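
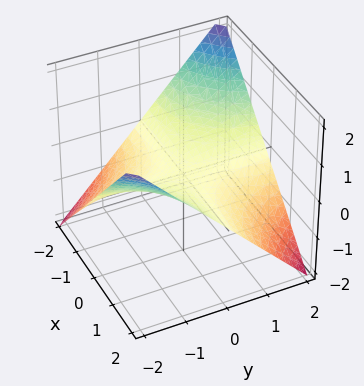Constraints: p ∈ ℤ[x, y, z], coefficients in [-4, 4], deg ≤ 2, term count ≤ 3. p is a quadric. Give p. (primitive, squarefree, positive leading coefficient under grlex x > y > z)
x*y + 2*z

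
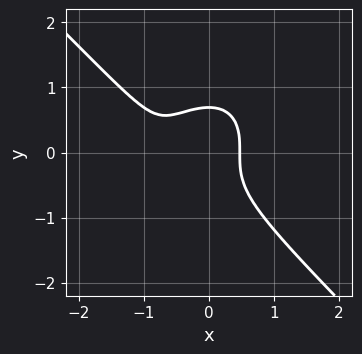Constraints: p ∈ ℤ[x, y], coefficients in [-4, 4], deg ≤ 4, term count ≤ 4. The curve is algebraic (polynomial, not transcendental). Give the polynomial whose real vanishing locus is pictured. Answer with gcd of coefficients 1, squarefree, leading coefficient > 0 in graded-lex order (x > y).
First, deg p = 3.
Finally, solving for integer coefficients yields p as stated.

3*x^3 + 3*y^3 + 3*x^2 - 1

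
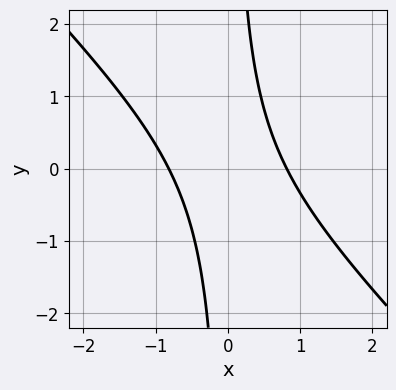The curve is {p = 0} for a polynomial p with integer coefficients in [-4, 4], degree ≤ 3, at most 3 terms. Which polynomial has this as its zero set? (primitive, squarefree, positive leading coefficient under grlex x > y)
3*x^2 + 3*x*y - 2

(a) deg p = 2. The shape is more complex than any degree-1 curve.
(b) From the visible intercepts: no y-intercept at any integer in the box.
(c) The integer polynomial consistent with all of this is the stated p.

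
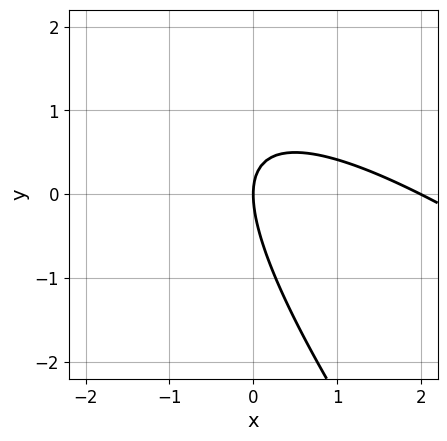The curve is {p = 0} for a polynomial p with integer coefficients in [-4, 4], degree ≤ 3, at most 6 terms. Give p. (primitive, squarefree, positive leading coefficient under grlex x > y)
x^2 + 2*x*y + y^2 - 2*x

First, the degree is 2 — a generic line meets the curve in up to 2 points.
Next, observable constraints: it meets the y-axis at y = 0 (among the integer gridlines); among the integer gridlines, it crosses the x-axis at x ∈ {0, 2}.
Finally, the integer polynomial consistent with all of this is the stated p.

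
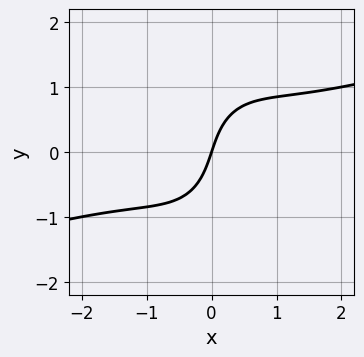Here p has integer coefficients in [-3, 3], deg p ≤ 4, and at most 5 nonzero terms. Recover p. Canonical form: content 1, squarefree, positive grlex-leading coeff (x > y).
x^3 - 3*x^2*y - y^3 + 3*x - y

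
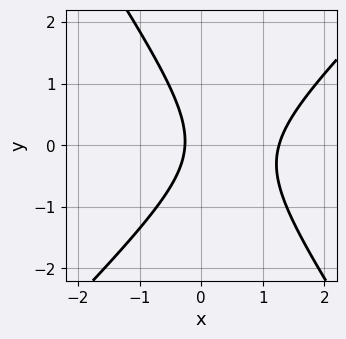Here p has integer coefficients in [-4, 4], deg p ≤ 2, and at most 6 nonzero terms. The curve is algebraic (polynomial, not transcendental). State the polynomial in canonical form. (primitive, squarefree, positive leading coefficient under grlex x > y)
3*x^2 - x*y - 2*y^2 - 3*x - 1

1. Degree: no degree-1 curve has this shape, so deg p = 2.
2. Observable constraints: no y-intercept at any integer in the box.
3. Assembling these constraints gives the stated polynomial.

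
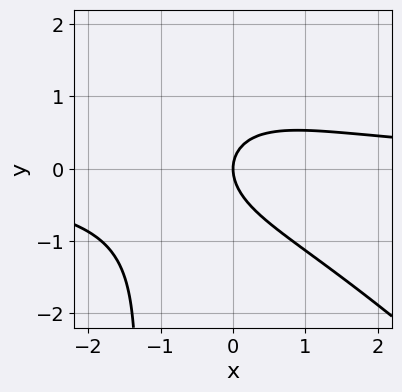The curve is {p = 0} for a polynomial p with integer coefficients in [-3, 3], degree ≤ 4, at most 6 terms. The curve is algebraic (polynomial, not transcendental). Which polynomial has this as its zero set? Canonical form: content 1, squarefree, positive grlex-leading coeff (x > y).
2*x^2*y + 2*x*y^2 + x*y + 3*y^2 - 3*x

(a) Degree: no degree-2 curve has this shape, so deg p = 3.
(b) Observable constraints: one x-axis crossing is at x = 0; one y-axis crossing is at y = 0.
(c) Together with the visible shape, these determine p as stated.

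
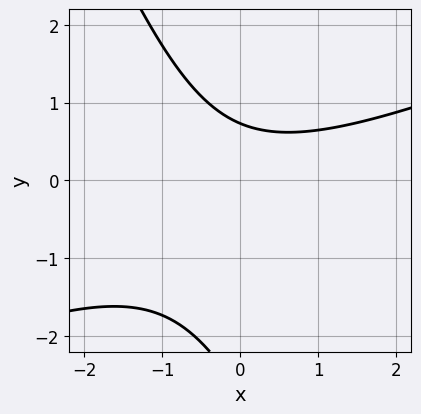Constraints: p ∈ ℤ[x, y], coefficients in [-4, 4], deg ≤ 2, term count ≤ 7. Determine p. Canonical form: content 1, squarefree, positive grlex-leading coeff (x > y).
x^2 - 2*x*y - y^2 - 2*y + 2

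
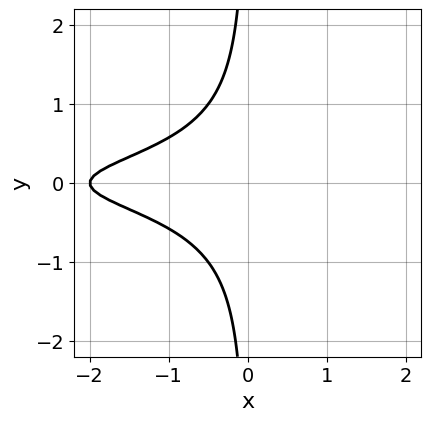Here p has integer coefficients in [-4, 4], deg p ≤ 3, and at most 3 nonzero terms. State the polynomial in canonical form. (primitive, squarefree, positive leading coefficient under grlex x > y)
First, deg p = 3.
Next, symmetries: it's symmetric under y → −y, forcing even powers of y.
Next, observable constraints: it meets the x-axis at x = -2 (among the integer gridlines); the curve avoids every integer y-axis point in the box.
Finally, together with the visible shape, these determine p as stated.

3*x*y^2 + x + 2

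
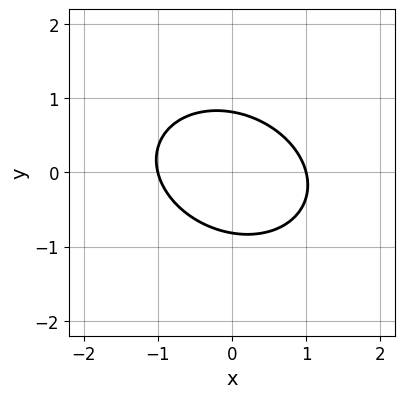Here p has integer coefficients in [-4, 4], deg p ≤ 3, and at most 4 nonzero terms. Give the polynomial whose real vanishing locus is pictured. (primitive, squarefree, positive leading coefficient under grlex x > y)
The degree is 2 — no degree-1 curve has this shape.
Checking where it meets the axes: among the integer gridlines, it crosses the x-axis at x ∈ {-1, 1}.
Fitting integer coefficients to these (and the overall shape) gives p.

2*x^2 + x*y + 3*y^2 - 2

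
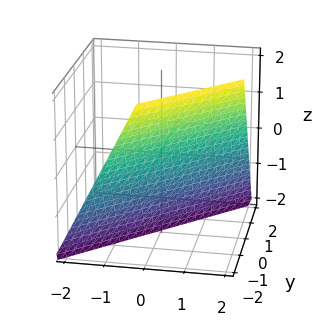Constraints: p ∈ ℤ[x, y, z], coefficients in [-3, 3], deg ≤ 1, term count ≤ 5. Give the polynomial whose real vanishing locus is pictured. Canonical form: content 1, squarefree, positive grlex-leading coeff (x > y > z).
2*x - 2*y - z - 2

1. deg p = 1. Every cross-section is a straight line — this is a plane.
2. Observable constraints: it meets the x-axis at x = 1 (among the integer gridlines); it meets the y-axis at y = -1 (among the integer gridlines); one z-axis crossing is at z = -2.
3. Solving for integer coefficients yields p as stated.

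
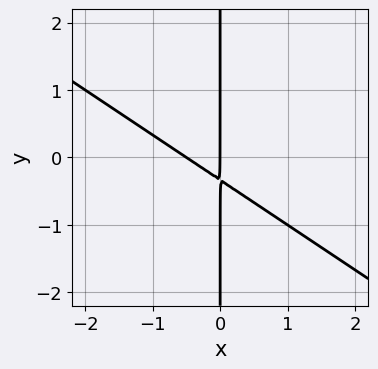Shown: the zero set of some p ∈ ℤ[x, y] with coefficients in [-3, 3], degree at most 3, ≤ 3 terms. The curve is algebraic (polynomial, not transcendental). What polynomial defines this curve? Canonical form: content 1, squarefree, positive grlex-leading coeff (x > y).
1. deg p = 2. No degree-1 curve has this shape.
2. From the axis intercepts and sections: the visible y-axis segment lies entirely on the curve; it crosses the x-axis at the gridline x = 0.
3. These observations pin down the coefficients.

2*x^2 + 3*x*y + x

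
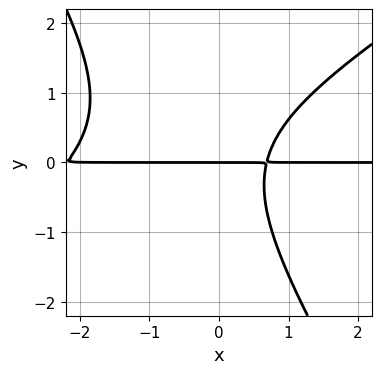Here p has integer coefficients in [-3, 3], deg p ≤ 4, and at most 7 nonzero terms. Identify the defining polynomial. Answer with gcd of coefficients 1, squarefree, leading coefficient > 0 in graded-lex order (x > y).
2*x^2*y - 2*x*y^2 - 2*y^3 + 3*x*y - 3*y

First, degree: a generic line meets the curve in up to 3 points, so deg p = 3.
Next, reading off the gridlines: one y-axis crossing is at y = 0; every point of the x-axis in the box is on the curve.
Finally, solving for integer coefficients yields p as stated.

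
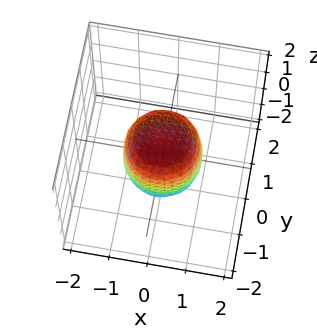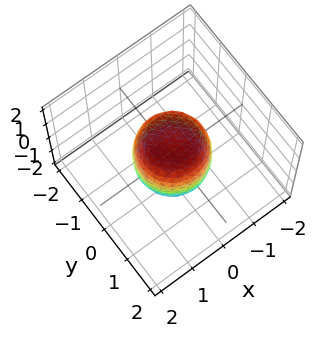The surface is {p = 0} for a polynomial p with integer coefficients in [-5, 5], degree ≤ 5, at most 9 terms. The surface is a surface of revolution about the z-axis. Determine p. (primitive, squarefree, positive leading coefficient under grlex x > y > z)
1. The degree is 4 — the shape is more complex than any degree-3 surface.
2. Symmetries: rotational symmetry about the z-axis ⇒ p depends on x, y only through x² + y².
3. Checking where it meets the axes: the x-axis gridline crossings are at x ∈ {-1, 1}; a circular section at z = -1 has radius between 0 and 1; among the integer gridlines, it crosses the z-axis at z ∈ {-1, 1}.
4. Matching integer coefficients to the picture gives p.

2*x^4 + 4*x^2*y^2 + 2*y^4 - x^2 - y^2 + z^2 - 1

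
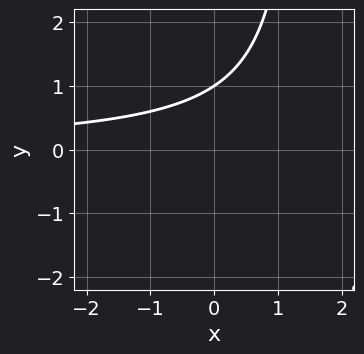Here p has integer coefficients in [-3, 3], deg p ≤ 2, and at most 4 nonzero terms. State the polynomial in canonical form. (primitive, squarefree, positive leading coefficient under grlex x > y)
2*x*y - 3*y + 3

(a) The degree is 2 — no degree-1 curve has this shape.
(b) Against the integer gridlines: one y-axis crossing is at y = 1; the curve avoids every integer x-axis point in the box.
(c) Putting this together gives p.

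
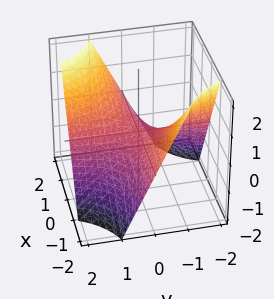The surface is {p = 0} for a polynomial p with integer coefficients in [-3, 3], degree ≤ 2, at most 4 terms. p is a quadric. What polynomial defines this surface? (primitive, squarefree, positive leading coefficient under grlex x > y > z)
x*y - z

(a) Degree: a hyperbolic paraboloid; a quadric, so deg p = 2.
(b) Checking where it meets the axes: every point of the y-axis in the box is on the surface; the visible x-axis segment lies entirely on the surface; it meets the z-axis at z = 0 (among the integer gridlines).
(c) Together with the visible shape, these determine p as stated.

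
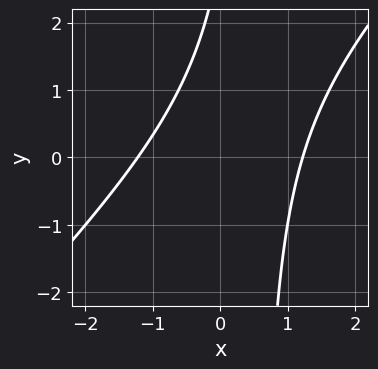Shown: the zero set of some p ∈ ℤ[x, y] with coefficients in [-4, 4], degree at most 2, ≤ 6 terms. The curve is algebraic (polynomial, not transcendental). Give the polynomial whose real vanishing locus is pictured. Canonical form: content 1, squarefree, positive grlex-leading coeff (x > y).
First, the degree is 2 — no degree-1 curve has this shape.
Next, from the visible intercepts: the curve avoids every integer y-axis point in the box.
Finally, these observations pin down the coefficients.

2*x^2 - 2*x*y + y - 3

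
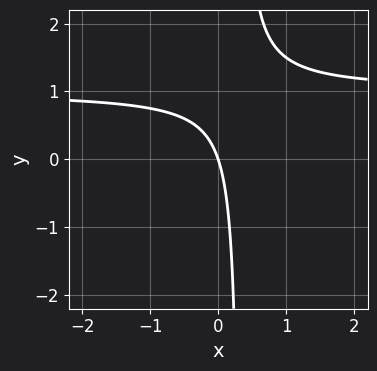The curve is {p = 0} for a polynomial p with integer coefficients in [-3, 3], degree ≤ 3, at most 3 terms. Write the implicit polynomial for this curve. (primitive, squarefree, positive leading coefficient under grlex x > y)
3*x*y - 3*x - y

Degree: a generic line meets the curve in up to 2 points, so deg p = 2.
Against the integer gridlines: it meets the x-axis at x = 0 (among the integer gridlines); it crosses the y-axis at the gridline y = 0.
Together with the visible shape, these determine p as stated.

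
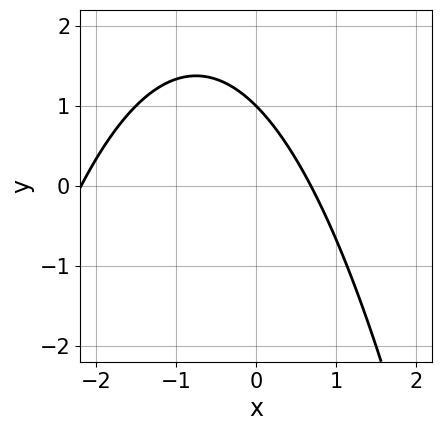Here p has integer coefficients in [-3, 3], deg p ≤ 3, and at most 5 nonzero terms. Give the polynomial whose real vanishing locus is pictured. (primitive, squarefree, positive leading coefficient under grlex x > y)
2*x^2 + 3*x + 3*y - 3

First, degree: no degree-1 curve has this shape, so deg p = 2.
Next, from the axis intercepts and sections: it meets the y-axis at y = 1 (among the integer gridlines).
Finally, these observations pin down the coefficients.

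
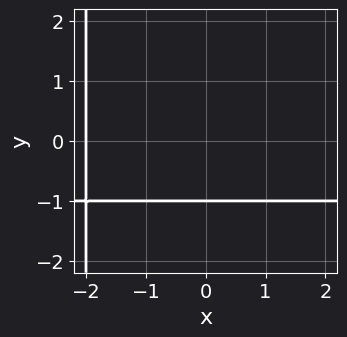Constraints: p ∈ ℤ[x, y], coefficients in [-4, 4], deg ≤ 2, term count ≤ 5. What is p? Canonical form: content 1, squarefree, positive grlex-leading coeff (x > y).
First, the degree is 2 — no degree-1 curve has this shape.
Next, from the visible intercepts: it crosses the y-axis at the gridline y = -1; one x-axis crossing is at x = -2.
Finally, fitting integer coefficients to these (and the overall shape) gives p.

x*y + x + 2*y + 2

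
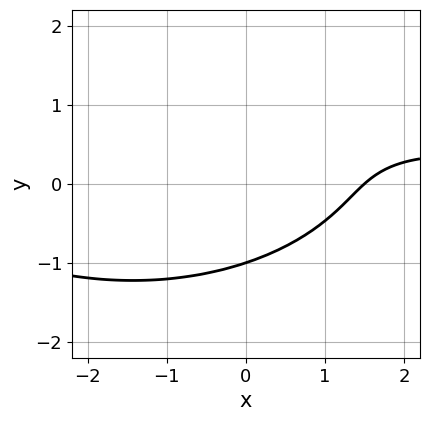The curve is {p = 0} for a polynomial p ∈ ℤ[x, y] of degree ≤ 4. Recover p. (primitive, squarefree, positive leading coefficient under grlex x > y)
x^2*y - x*y^2 + 3*y^3 - 2*x + 3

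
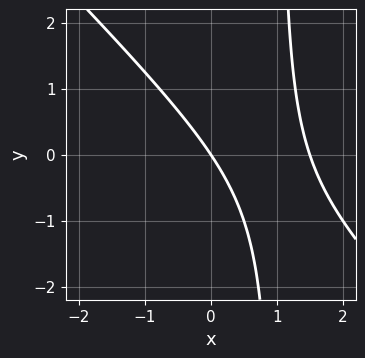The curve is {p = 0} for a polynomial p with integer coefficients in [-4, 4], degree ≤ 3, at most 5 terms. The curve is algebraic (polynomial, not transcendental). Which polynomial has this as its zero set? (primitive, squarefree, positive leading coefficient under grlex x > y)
1. The degree is 2 — a generic line meets the curve in up to 2 points.
2. Reading off the gridlines: one x-axis crossing is at x = 0; one y-axis crossing is at y = 0.
3. Matching integer coefficients to the picture gives p.

2*x^2 + 2*x*y - 3*x - 2*y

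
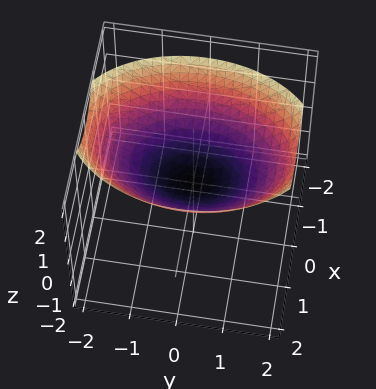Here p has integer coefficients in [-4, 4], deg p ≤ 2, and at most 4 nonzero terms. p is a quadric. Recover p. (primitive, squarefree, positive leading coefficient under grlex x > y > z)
(a) deg p = 2. A single bowl opening along one axis; a quadric.
(b) Symmetries: the y ↦ −y reflection is a symmetry, so y appears only in even powers; it's symmetric under x → −x, forcing even powers of x.
(c) From the visible intercepts: it meets the z-axis at z = 0 (among the integer gridlines); it crosses the y-axis at the gridline y = 0; it meets the x-axis at x = 0 (among the integer gridlines).
(d) Matching integer coefficients to the picture gives p.

2*x^2 + y^2 - 3*z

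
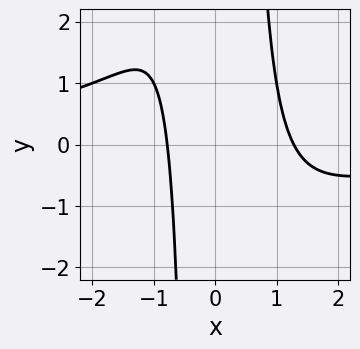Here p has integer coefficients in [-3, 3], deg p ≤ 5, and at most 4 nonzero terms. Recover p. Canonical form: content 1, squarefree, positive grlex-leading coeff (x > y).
x^3*y + 2*x^2 - x - 2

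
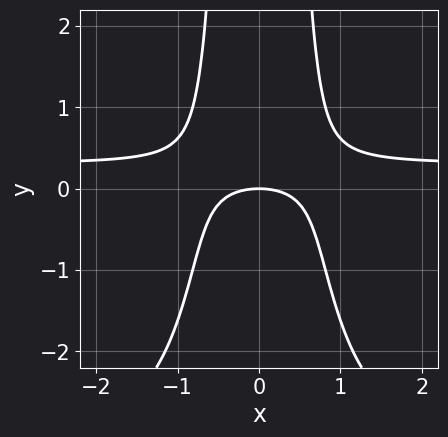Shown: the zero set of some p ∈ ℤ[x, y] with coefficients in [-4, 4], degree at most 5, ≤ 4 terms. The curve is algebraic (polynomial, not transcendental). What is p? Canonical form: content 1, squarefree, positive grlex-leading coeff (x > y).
x^2*y^2 + 3*x^2*y - x^2 - 2*y

1. Degree: no degree-3 curve has this shape, so deg p = 4.
2. Symmetries: it's symmetric under x → −x, forcing even powers of x.
3. From the axis intercepts and sections: it meets the x-axis at x = 0 (among the integer gridlines); one y-axis crossing is at y = 0.
4. Together with the visible shape, these determine p as stated.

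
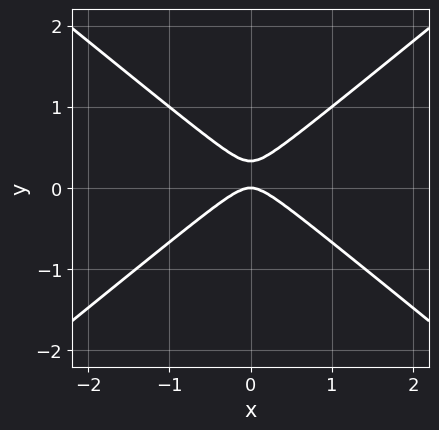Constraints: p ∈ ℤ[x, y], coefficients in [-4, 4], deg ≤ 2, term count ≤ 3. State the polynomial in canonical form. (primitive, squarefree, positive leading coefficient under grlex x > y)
(a) deg p = 2.
(b) Symmetries: the x ↦ −x reflection is a symmetry, so x appears only in even powers.
(c) Observable constraints: it meets the y-axis at y = 0 (among the integer gridlines); one x-axis crossing is at x = 0.
(d) Matching integer coefficients to the picture gives p.

2*x^2 - 3*y^2 + y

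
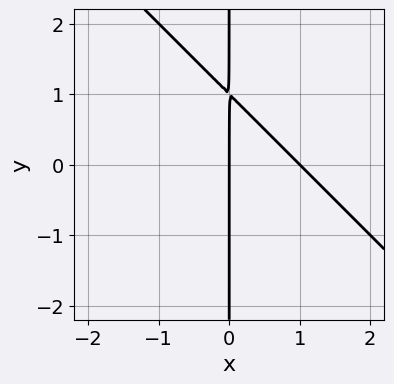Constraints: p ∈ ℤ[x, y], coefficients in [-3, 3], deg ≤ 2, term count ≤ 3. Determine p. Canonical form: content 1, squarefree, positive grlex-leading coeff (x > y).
x^2 + x*y - x

First, deg p = 2.
Next, from the axis intercepts and sections: the visible y-axis segment lies entirely on the curve; the x-axis gridline crossings are at x ∈ {0, 1}.
Finally, these observations pin down the coefficients.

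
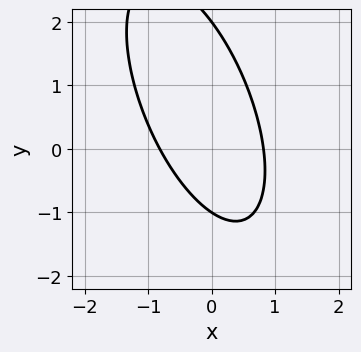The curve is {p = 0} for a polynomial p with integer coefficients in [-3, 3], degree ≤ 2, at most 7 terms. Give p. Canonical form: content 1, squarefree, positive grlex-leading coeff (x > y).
(a) The degree is 2 — no degree-1 curve has this shape.
(b) From the axis intercepts and sections: among the integer gridlines, it crosses the y-axis at y ∈ {-1, 2}.
(c) Together with the visible shape, these determine p as stated.

3*x^2 + 2*x*y + y^2 - y - 2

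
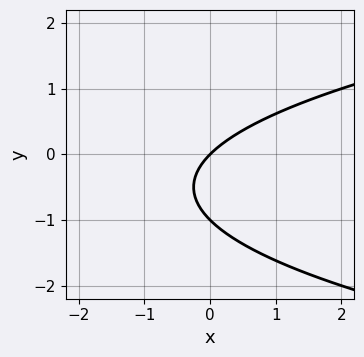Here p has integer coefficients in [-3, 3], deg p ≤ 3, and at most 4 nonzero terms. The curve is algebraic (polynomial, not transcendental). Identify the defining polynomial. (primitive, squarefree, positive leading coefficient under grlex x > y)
y^2 - x + y

1. Degree: no degree-1 curve has this shape, so deg p = 2.
2. Checking where it meets the axes: the y-axis gridline crossings are at y ∈ {-1, 0}; it meets the x-axis at x = 0 (among the integer gridlines).
3. Fitting integer coefficients to these (and the overall shape) gives p.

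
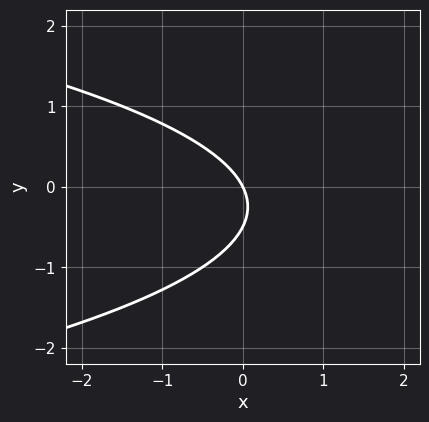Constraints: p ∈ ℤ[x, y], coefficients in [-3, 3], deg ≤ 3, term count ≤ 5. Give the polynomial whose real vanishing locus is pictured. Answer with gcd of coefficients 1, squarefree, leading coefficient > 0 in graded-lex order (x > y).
2*y^2 + 2*x + y

1. The degree is 2 — no degree-1 curve has this shape.
2. Reading off the gridlines: it crosses the y-axis at the gridline y = 0; it crosses the x-axis at the gridline x = 0.
3. The integer polynomial consistent with all of this is the stated p.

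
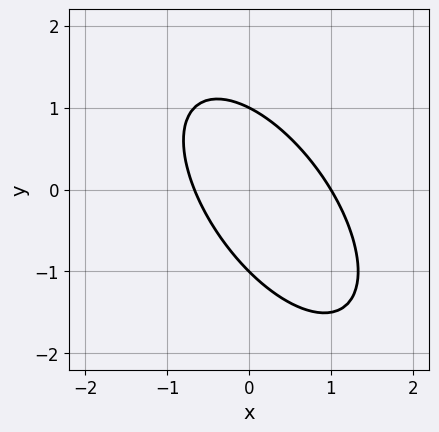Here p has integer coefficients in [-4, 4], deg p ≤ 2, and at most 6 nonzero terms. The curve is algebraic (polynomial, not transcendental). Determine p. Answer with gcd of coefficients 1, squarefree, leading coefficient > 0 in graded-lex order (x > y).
(a) The degree is 2 — no degree-1 curve has this shape.
(b) Observable constraints: one x-axis crossing is at x = 1; the y-axis gridline crossings are at y ∈ {-1, 1}.
(c) Assembling these constraints gives the stated polynomial.

3*x^2 + 3*x*y + 2*y^2 - x - 2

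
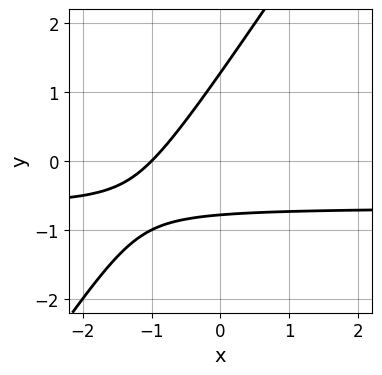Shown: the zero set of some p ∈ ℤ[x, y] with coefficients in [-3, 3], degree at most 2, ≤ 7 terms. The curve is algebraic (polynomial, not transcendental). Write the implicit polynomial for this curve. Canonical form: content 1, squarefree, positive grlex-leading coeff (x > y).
deg p = 2. A generic line meets the curve in up to 2 points.
Against the integer gridlines: it meets the x-axis at x = -1 (among the integer gridlines).
These observations pin down the coefficients.

3*x*y - 2*y^2 + 2*x + y + 2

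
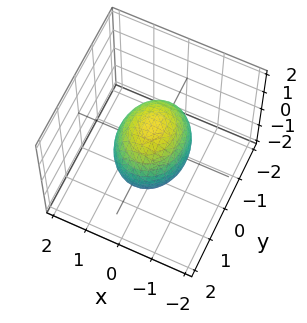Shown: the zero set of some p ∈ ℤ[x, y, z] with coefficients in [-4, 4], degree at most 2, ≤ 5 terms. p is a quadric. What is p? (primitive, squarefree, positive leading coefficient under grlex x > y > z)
First, degree: a closed, bounded, convex surface; a quadric, so deg p = 2.
Next, symmetries: the x ↦ −x reflection is a symmetry, so x appears only in even powers; mirror symmetry y ↦ −y ⇒ only even powers of y; the z ↦ −z reflection is a symmetry, so z appears only in even powers.
Next, observable constraints: the x-axis gridline crossings are at x ∈ {-1, 1}.
Finally, solving for integer coefficients yields p as stated.

3*x^2 + 2*y^2 + 2*z^2 - 3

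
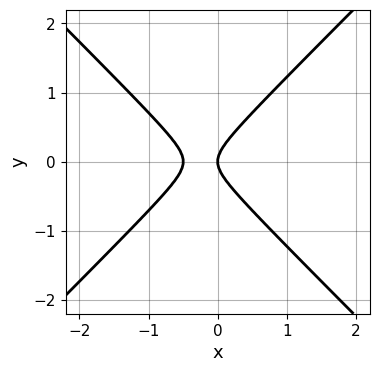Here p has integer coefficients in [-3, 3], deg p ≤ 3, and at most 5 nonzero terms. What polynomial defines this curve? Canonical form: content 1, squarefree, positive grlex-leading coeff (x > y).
(a) deg p = 2. No degree-1 curve has this shape.
(b) Symmetries: mirror symmetry y ↦ −y ⇒ only even powers of y.
(c) From the axis intercepts and sections: one x-axis crossing is at x = 0; it crosses the y-axis at the gridline y = 0.
(d) Solving for integer coefficients yields p as stated.

2*x^2 - 2*y^2 + x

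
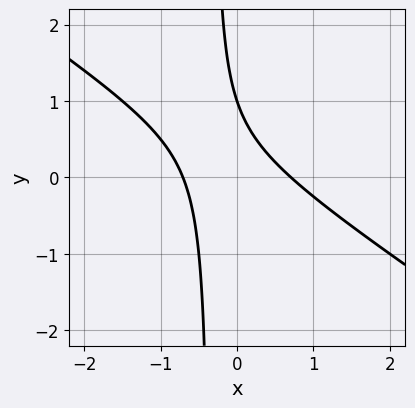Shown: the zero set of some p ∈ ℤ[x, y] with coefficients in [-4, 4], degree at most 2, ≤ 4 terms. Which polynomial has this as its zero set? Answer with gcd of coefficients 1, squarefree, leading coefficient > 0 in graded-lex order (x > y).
1. Degree: no degree-1 curve has this shape, so deg p = 2.
2. Reading off the gridlines: one y-axis crossing is at y = 1.
3. Putting this together gives p.

2*x^2 + 3*x*y + y - 1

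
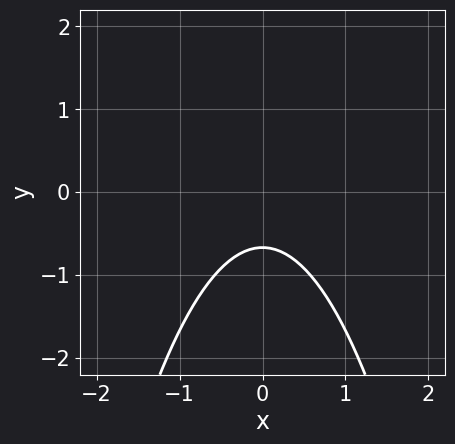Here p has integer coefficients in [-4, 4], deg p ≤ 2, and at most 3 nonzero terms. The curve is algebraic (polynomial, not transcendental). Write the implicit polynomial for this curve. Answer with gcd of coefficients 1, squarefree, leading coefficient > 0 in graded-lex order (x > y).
3*x^2 + 3*y + 2

First, degree: the shape is more complex than any degree-1 curve, so deg p = 2.
Then, symmetries: mirror symmetry x ↦ −x ⇒ only even powers of x.
Next, from the visible intercepts: the curve avoids every integer x-axis point in the box.
Finally, putting this together gives p.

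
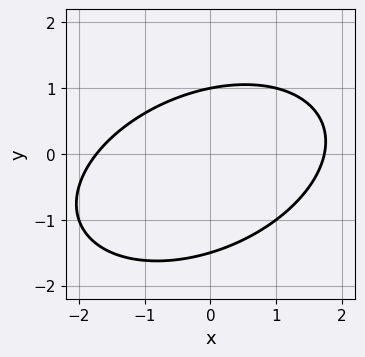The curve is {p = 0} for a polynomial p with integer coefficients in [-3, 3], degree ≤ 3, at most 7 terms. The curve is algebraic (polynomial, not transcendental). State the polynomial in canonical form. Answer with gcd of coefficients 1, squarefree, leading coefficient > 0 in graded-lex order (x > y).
x^2 - x*y + 2*y^2 + y - 3

(a) Degree: the shape is more complex than any degree-1 curve, so deg p = 2.
(b) Checking where it meets the axes: one y-axis crossing is at y = 1.
(c) Solving for integer coefficients yields p as stated.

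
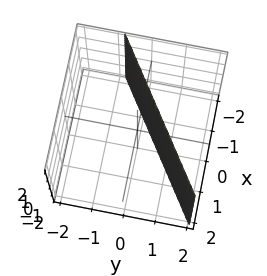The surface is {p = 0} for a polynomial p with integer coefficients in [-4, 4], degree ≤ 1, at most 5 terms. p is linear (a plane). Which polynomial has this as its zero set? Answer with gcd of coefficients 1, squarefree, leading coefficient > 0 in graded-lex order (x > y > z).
(a) deg p = 1. The surface is flat (a plane).
(b) Reading off the gridlines: the surface avoids every integer z-axis point in the box; it meets the x-axis at x = -1 (among the integer gridlines).
(c) Together with the visible shape, these determine p as stated.

2*x - 3*y + 2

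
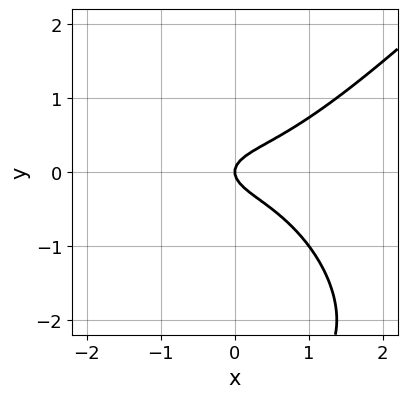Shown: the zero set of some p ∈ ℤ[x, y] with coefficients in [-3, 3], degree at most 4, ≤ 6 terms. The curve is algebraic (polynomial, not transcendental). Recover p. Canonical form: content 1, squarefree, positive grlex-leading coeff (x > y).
1. deg p = 3.
2. Checking where it meets the axes: one x-axis crossing is at x = 0; one y-axis crossing is at y = 0.
3. Together with the visible shape, these determine p as stated.

x^3 - y^3 - 3*y^2 + x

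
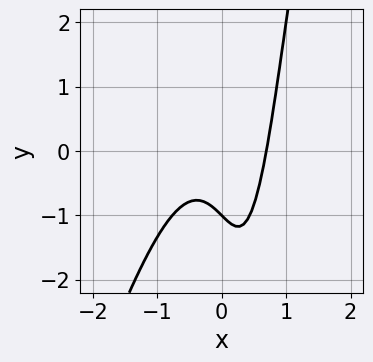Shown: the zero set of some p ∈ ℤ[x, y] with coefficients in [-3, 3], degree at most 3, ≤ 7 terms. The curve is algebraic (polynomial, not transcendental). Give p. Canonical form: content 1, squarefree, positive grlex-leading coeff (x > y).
First, deg p = 3.
Then, observable constraints: it crosses the y-axis at the gridline y = -1.
Finally, the integer polynomial consistent with all of this is the stated p.

3*x^3 - x^2*y + x*y - y - 1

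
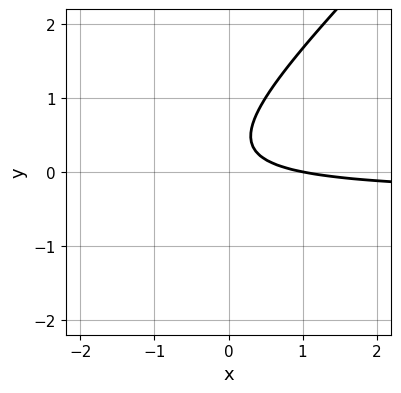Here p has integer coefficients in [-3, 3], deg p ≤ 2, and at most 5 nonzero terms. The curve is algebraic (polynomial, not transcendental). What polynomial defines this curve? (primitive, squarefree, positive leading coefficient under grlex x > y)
1. The degree is 2 — a generic line meets the curve in up to 2 points.
2. Checking where it meets the axes: one x-axis crossing is at x = 1; the curve avoids every integer y-axis point in the box.
3. These observations pin down the coefficients.

3*x*y - 3*y^2 + x + 2*y - 1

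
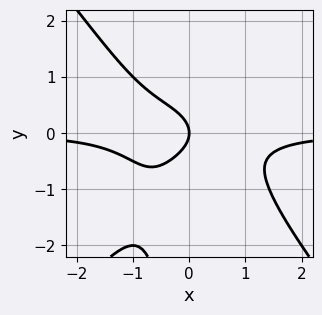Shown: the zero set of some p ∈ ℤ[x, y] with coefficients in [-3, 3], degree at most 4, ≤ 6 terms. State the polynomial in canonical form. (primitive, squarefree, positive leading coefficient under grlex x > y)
First, deg p = 4. The shape is more complex than any degree-3 curve.
Then, from the axis intercepts and sections: one y-axis crossing is at y = 0; one x-axis crossing is at x = 0.
Finally, putting this together gives p.

3*x^3*y - 2*x*y^3 + 3*y^2 + 2*x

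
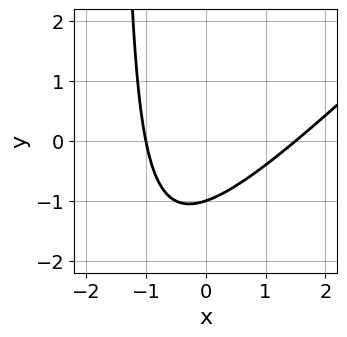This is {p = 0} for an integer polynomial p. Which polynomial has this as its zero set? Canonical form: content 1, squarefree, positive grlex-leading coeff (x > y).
(a) The degree is 2 — the shape is more complex than any degree-1 curve.
(b) Checking where it meets the axes: one x-axis crossing is at x = -1; it crosses the y-axis at the gridline y = -1.
(c) Together with the visible shape, these determine p as stated.

2*x^2 - 2*x*y - x - 3*y - 3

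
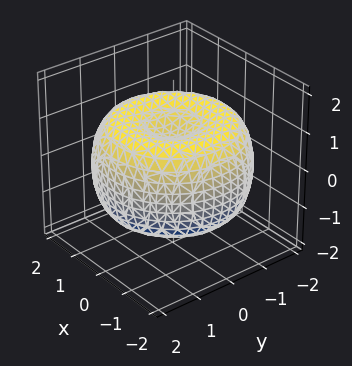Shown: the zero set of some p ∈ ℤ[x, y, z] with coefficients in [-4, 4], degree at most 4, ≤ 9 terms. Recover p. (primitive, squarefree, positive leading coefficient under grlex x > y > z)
x^4 + 2*x^2*y^2 + y^4 - 3*x^2 - 3*y^2 + 3*z^2 - 2

(a) deg p = 4. No degree-3 surface has this shape.
(b) Symmetry: every cross-section ⟂ z is a circle, so x, y appear only via x² + y².
(c) Reading off the gridlines: a circular section at z = -1 has radius between 0 and 1.
(d) Matching integer coefficients to the picture gives p.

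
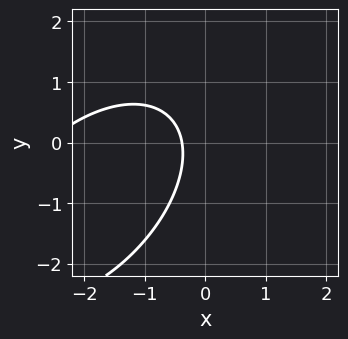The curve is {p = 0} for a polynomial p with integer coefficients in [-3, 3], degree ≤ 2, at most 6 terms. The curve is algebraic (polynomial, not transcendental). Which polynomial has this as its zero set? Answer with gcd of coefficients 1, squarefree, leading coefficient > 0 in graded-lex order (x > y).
x^2 - x*y + y^2 + 3*x + 1

First, deg p = 2. The shape is more complex than any degree-1 curve.
Then, from the visible intercepts: the curve avoids every integer y-axis point in the box.
Finally, the integer polynomial consistent with all of this is the stated p.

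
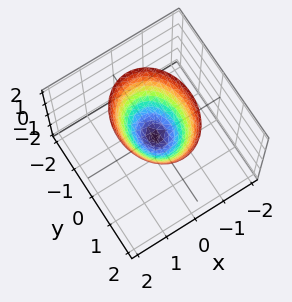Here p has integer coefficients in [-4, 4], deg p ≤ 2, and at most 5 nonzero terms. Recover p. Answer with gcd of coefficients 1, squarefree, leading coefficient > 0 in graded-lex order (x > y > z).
3*x^2 + 2*y^2 - 2*z

(a) The degree is 2 — a paraboloid; a quadric.
(b) Symmetries: the x ↦ −x reflection is a symmetry, so x appears only in even powers; it's symmetric under y → −y, forcing even powers of y.
(c) Observable constraints: one y-axis crossing is at y = 0; one x-axis crossing is at x = 0; it meets the z-axis at z = 0 (among the integer gridlines).
(d) The integer polynomial consistent with all of this is the stated p.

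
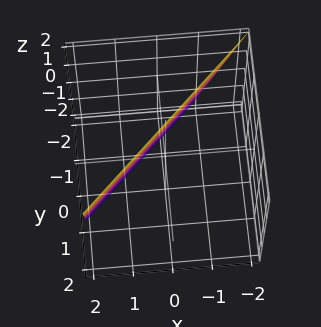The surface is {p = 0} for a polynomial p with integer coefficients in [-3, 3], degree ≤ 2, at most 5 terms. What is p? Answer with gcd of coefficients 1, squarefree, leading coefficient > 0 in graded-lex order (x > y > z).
3*x - 3*y + z - 2

Degree: the surface is flat (a plane), so deg p = 1.
From the visible intercepts: one z-axis crossing is at z = 2.
Putting this together gives p.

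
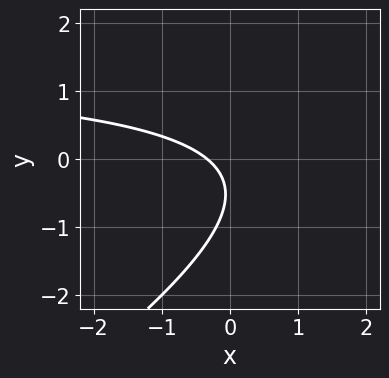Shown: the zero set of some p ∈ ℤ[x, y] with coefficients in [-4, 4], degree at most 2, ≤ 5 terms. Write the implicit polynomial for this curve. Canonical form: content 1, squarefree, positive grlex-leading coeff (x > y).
2*x*y - 3*y^2 - 3*x - 3*y - 1

(a) deg p = 2. No degree-1 curve has this shape.
(b) Reading off the gridlines: no y-intercept at any integer in the box.
(c) Fitting integer coefficients to these (and the overall shape) gives p.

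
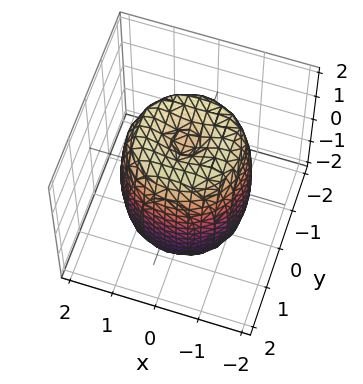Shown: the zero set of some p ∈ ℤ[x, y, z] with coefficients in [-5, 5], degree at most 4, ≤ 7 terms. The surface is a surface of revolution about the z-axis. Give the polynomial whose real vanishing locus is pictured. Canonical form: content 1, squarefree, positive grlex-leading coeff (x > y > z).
2*x^4 + 4*x^2*y^2 + 2*y^4 - 3*x^2 - 3*y^2 + z^2 - 2

First, degree: the shape is more complex than any degree-3 surface, so deg p = 4.
Next, symmetries: rotational symmetry about the z-axis ⇒ p depends on x, y only through x² + y².
Next, against the integer gridlines: a circular section at z = 0 has radius between 1 and 2.
Finally, matching integer coefficients to the picture gives p.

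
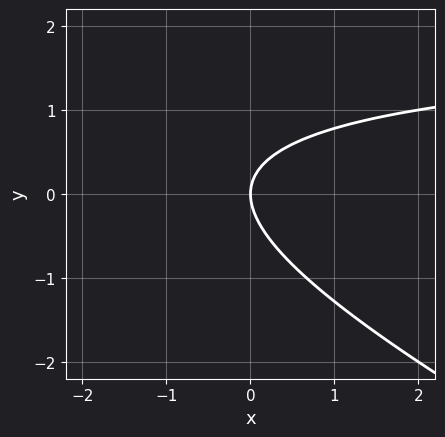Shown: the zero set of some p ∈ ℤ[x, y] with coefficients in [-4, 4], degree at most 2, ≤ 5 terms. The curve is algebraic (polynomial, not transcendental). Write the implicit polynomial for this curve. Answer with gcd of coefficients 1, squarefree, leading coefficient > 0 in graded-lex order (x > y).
x*y + 2*y^2 - 2*x

Degree: a generic line meets the curve in up to 2 points, so deg p = 2.
From the visible intercepts: it crosses the y-axis at the gridline y = 0; one x-axis crossing is at x = 0.
Together with the visible shape, these determine p as stated.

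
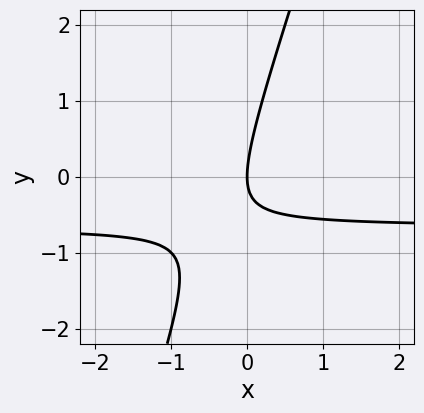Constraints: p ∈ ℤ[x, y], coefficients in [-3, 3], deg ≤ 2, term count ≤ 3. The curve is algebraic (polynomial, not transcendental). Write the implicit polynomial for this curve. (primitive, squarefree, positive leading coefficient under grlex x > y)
3*x*y - y^2 + 2*x

The degree is 2 — no degree-1 curve has this shape.
Reading off the gridlines: it meets the y-axis at y = 0 (among the integer gridlines); it crosses the x-axis at the gridline x = 0.
These observations pin down the coefficients.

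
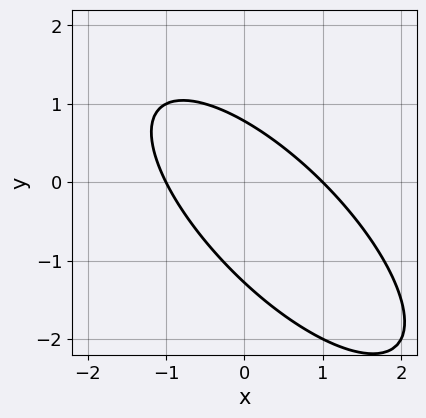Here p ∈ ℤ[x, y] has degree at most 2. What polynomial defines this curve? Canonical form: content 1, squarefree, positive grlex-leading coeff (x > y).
The degree is 2 — no degree-1 curve has this shape.
Reading off the gridlines: the x-axis gridline crossings are at x ∈ {-1, 1}.
Assembling these constraints gives the stated polynomial.

2*x^2 + 3*x*y + 2*y^2 + y - 2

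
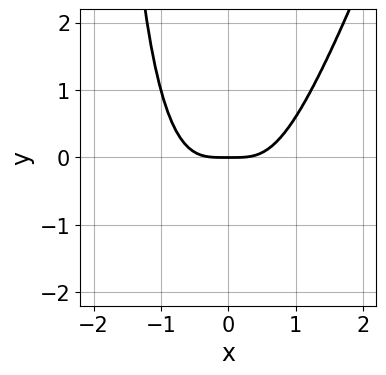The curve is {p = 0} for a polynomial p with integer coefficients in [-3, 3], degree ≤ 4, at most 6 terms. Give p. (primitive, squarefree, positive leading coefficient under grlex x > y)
First, the degree is 4 — no degree-3 curve has this shape.
Next, reading off the gridlines: it crosses the x-axis at the gridline x = 0; it crosses the y-axis at the gridline y = 0.
Finally, fitting integer coefficients to these (and the overall shape) gives p.

3*x^4 - x^3*y - 2*x^2*y - 2*y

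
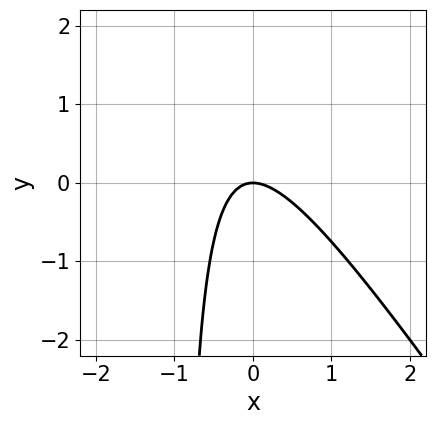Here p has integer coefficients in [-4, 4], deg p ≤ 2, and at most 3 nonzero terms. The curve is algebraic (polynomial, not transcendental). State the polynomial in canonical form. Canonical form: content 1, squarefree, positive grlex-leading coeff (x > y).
3*x^2 + 2*x*y + 2*y

(a) The degree is 2 — the shape is more complex than any degree-1 curve.
(b) Checking where it meets the axes: it crosses the y-axis at the gridline y = 0; it crosses the x-axis at the gridline x = 0.
(c) Putting this together gives p.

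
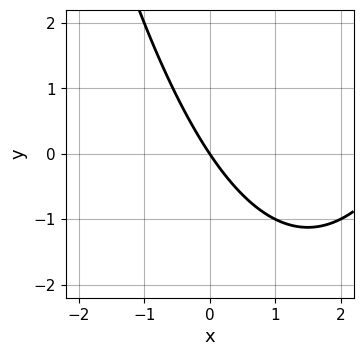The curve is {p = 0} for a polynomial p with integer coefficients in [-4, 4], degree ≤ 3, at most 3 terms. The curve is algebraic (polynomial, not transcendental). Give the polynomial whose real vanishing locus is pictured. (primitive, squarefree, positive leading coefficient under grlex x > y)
x^2 - 3*x - 2*y

1. Degree: a generic line meets the curve in up to 2 points, so deg p = 2.
2. Observable constraints: it meets the x-axis at x = 0 (among the integer gridlines); one y-axis crossing is at y = 0.
3. These observations pin down the coefficients.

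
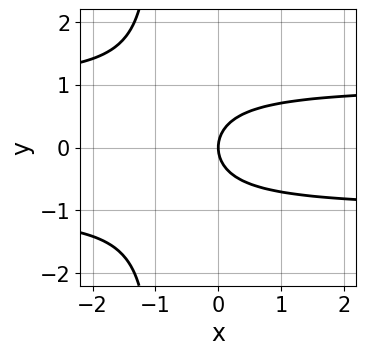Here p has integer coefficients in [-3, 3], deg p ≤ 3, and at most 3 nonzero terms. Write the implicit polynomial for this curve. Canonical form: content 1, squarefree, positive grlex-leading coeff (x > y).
x*y^2 + y^2 - x

First, degree: the shape is more complex than any degree-2 curve, so deg p = 3.
Next, symmetries: mirror symmetry y ↦ −y ⇒ only even powers of y.
Next, checking where it meets the axes: one y-axis crossing is at y = 0; one x-axis crossing is at x = 0.
Finally, together with the visible shape, these determine p as stated.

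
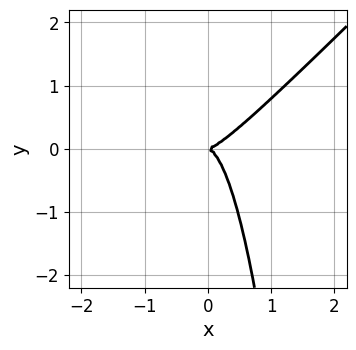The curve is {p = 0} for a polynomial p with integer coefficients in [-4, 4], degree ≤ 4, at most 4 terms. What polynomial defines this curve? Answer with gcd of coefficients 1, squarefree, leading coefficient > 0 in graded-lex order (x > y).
1. Degree: no degree-2 curve has this shape, so deg p = 3.
2. Checking where it meets the axes: it meets the x-axis at x = 0 (among the integer gridlines); it meets the y-axis at y = 0 (among the integer gridlines).
3. Putting this together gives p.

3*x^3 - 3*x^2*y - y^2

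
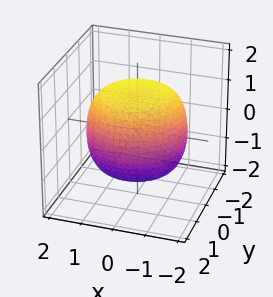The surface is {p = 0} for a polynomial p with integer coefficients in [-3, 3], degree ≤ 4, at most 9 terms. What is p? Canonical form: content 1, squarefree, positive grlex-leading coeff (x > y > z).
(a) deg p = 4.
(b) By symmetry, every cross-section ⟂ z is a circle, so x, y appear only via x² + y².
(c) Checking where it meets the axes: a circular section at z = 0 has radius between 1 and 2.
(d) Fitting integer coefficients to these (and the overall shape) gives p.

x^4 + 2*x^2*y^2 + y^4 - x^2 - y^2 + 2*z^2 - 3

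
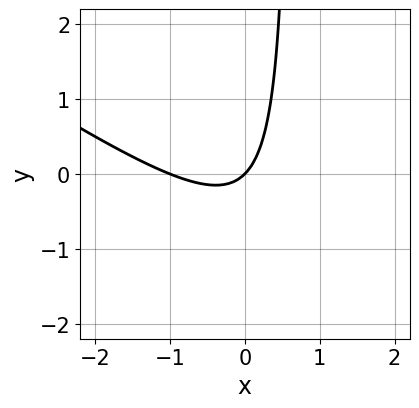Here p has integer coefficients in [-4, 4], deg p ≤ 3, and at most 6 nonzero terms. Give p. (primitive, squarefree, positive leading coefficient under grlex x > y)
2*x^2 + 3*x*y + 2*x - 2*y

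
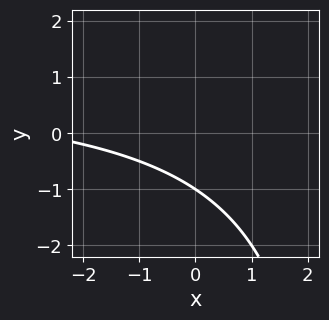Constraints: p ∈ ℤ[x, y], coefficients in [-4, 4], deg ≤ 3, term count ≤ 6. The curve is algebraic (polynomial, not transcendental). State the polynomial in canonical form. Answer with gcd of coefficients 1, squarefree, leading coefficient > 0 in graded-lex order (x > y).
x*y - x - 3*y - 3

deg p = 2.
From the visible intercepts: it meets the y-axis at y = -1 (among the integer gridlines); the curve avoids every integer x-axis point in the box.
Putting this together gives p.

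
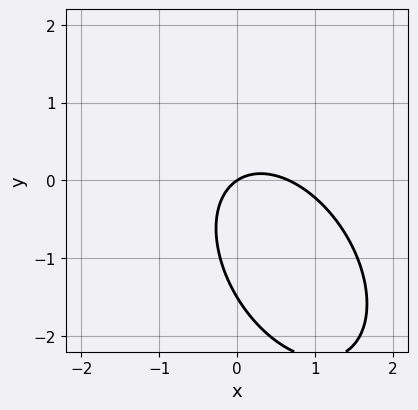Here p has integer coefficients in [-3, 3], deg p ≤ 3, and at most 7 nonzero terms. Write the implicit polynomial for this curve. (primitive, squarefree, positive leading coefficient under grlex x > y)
(a) deg p = 2.
(b) From the axis intercepts and sections: it meets the y-axis at y = 0 (among the integer gridlines); it crosses the x-axis at the gridline x = 0.
(c) Together with the visible shape, these determine p as stated.

3*x^2 + 2*x*y + 2*y^2 - 2*x + 3*y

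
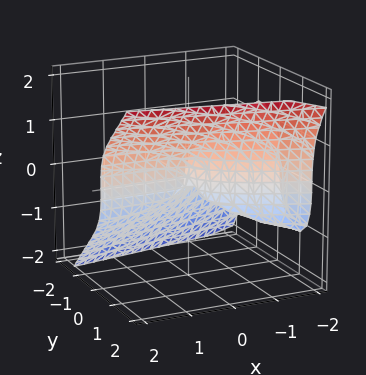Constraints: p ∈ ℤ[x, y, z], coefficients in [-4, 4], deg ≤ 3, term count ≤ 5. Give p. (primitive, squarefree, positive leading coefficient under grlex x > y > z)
1. The degree is 3 — a generic line meets the surface in up to 3 points.
2. From the visible intercepts: it crosses the z-axis at the gridline z = 0; it meets the y-axis at y = 0 (among the integer gridlines); the visible x-axis segment lies entirely on the surface.
3. Assembling these constraints gives the stated polynomial.

3*y^3 - 2*z^3 + 3*x*y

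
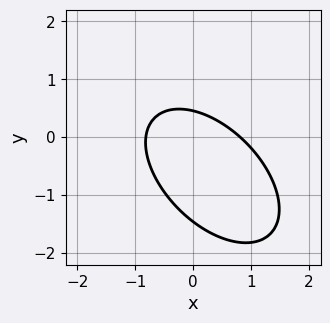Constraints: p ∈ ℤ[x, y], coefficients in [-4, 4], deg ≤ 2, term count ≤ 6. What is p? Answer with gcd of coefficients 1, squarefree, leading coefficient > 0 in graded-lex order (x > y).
1. The degree is 2 — no degree-1 curve has this shape.
2. Putting this together gives p.

3*x^2 + 3*x*y + 3*y^2 + 3*y - 2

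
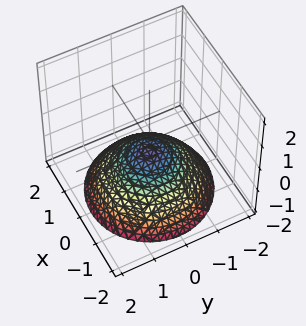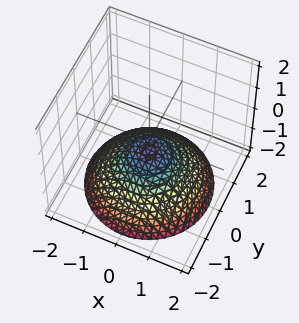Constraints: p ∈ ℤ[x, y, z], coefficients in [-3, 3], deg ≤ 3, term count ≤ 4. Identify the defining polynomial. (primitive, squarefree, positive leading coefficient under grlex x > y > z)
(a) deg p = 2. The shape is more complex than any degree-1 surface.
(b) Symmetries: rotational symmetry about the z-axis ⇒ p depends on x, y only through x² + y².
(c) Against the integer gridlines: the surface avoids every integer y-axis point in the box; a circular section at z = -2 has radius between 1 and 2; the surface avoids every integer x-axis point in the box.
(d) Matching integer coefficients to the picture gives p.

x^2 + y^2 + 2*z + 1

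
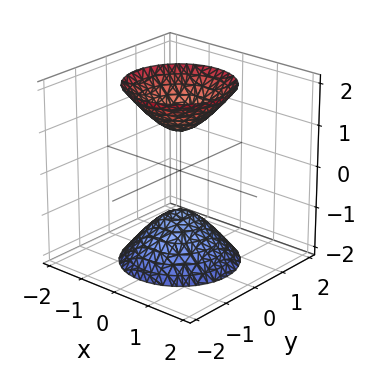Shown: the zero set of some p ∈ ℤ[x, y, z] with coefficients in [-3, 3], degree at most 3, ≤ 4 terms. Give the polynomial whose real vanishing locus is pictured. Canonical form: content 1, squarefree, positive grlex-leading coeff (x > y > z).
1. The picture has 2 separate pieces.
2. The degree is 2 — two sheets facing apart; a quadric.
3. By symmetry, every cross-section ⟂ z is a circle, so x, y appear only via x² + y²; mirror symmetry z ↦ −z ⇒ only even powers of z.
4. From the visible intercepts: the surface avoids every integer x-axis point in the box; a circular section at z = -2 has radius between 1 and 2; among the integer gridlines, it crosses the z-axis at z ∈ {-1, 1}.
5. Assembling these constraints gives the stated polynomial.

2*x^2 + 2*y^2 - z^2 + 1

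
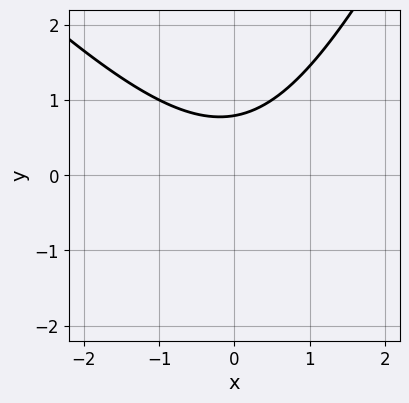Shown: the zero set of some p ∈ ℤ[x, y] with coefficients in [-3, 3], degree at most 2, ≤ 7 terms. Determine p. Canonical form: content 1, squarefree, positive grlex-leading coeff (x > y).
2*x^2 + x*y - y^2 - 3*y + 3

First, degree: a generic line meets the curve in up to 2 points, so deg p = 2.
Then, checking where it meets the axes: the curve avoids every integer x-axis point in the box.
Finally, fitting integer coefficients to these (and the overall shape) gives p.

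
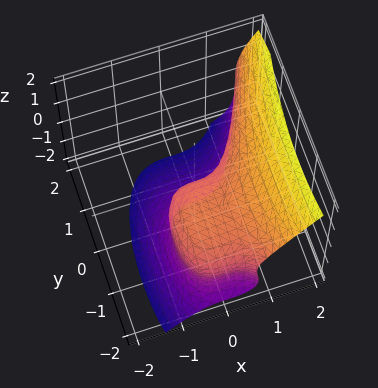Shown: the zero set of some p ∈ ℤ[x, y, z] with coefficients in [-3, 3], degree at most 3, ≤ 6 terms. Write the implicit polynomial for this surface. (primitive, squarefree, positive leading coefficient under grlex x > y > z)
First, degree: a generic line meets the surface in up to 3 points, so deg p = 3.
Next, against the integer gridlines: the y-axis gridline crossings are at y ∈ {-2, 0}; the z-axis gridline crossings are at z ∈ {-1, 0}; it meets the x-axis at x = 0 (among the integer gridlines).
Finally, the integer polynomial consistent with all of this is the stated p.

2*x^3 - z^3 - y^2 - z^2 - 2*y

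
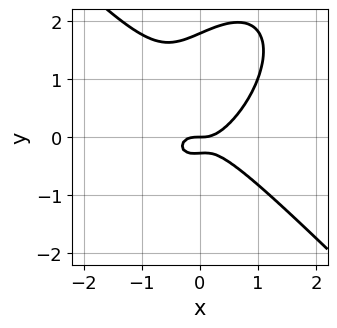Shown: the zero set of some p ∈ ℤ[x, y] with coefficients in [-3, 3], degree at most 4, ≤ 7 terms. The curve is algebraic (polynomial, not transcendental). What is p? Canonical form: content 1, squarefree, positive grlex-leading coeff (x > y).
1. deg p = 3. A generic line meets the curve in up to 3 points.
2. Checking where it meets the axes: it crosses the x-axis at the gridline x = 0; it crosses the y-axis at the gridline y = 0.
3. Together with the visible shape, these determine p as stated.

3*x^3 - x*y^2 + 2*y^3 - 3*y^2 - y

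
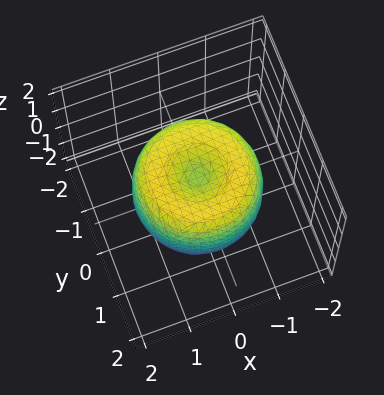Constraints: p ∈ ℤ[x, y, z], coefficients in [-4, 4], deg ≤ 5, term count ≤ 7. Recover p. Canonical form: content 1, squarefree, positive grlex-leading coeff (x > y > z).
2*x^4 + 4*x^2*y^2 + 2*y^4 - 3*x^2 - 3*y^2 + 2*z^2 - 1

First, degree: no degree-3 surface has this shape, so deg p = 4.
Then, by symmetry, the z-axis is an axis of rotation, so x and y enter only as x² + y².
Then, from the axis intercepts and sections: a circular section at z = 0 has radius between 1 and 2.
Finally, matching integer coefficients to the picture gives p.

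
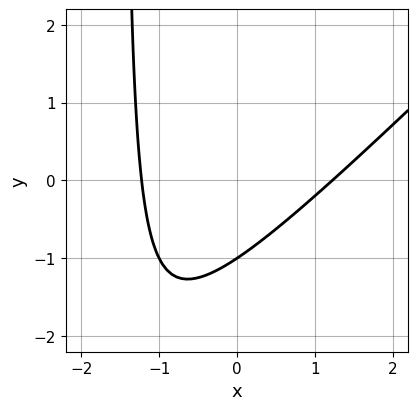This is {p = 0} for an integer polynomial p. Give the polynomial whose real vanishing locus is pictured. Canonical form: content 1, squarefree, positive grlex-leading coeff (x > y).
First, degree: a generic line meets the curve in up to 2 points, so deg p = 2.
Next, observable constraints: it meets the y-axis at y = -1 (among the integer gridlines).
Finally, assembling these constraints gives the stated polynomial.

2*x^2 - 2*x*y - 3*y - 3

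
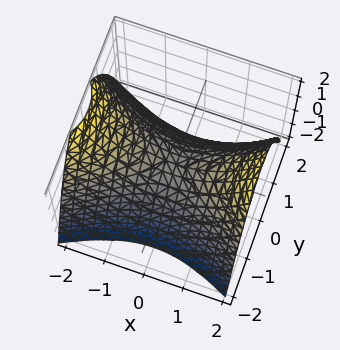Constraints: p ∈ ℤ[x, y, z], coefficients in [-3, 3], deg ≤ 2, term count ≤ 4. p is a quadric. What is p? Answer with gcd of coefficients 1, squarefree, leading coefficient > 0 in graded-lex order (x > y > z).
x^2 - 2*y^2 - 2*z

First, degree: a hyperbolic paraboloid; a quadric, so deg p = 2.
Next, symmetries: mirror symmetry y ↦ −y ⇒ only even powers of y; it's symmetric under x → −x, forcing even powers of x.
Then, from the axis intercepts and sections: one x-axis crossing is at x = 0; it crosses the z-axis at the gridline z = 0; one y-axis crossing is at y = 0.
Finally, together with the visible shape, these determine p as stated.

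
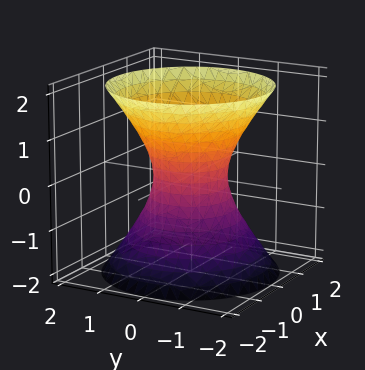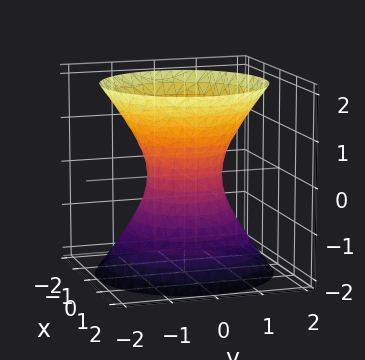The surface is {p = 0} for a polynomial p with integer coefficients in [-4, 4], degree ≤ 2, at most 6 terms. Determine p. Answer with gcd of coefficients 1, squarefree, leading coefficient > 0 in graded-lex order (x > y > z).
First, the degree is 2 — one connected sheet with a waist; a quadric.
Next, symmetries: the surface is invariant under rotation about z: p = q(x² + y², z); the z ↦ −z reflection is a symmetry, so z appears only in even powers.
Then, checking where it meets the axes: a circular section at z = 0 has radius between 0 and 1; no z-intercept at any integer in the box.
Finally, the integer polynomial consistent with all of this is the stated p.

3*x^2 + 3*y^2 - 2*z^2 - 2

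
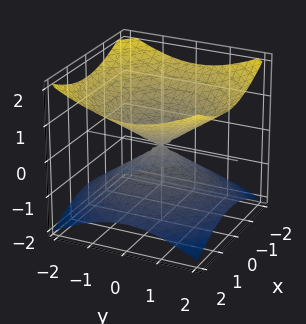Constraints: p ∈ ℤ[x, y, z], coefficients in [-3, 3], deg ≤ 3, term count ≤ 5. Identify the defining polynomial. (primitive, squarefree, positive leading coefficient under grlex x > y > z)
x^2 + y^2 - 2*z^2

1. The degree is 2 — a double cone through the origin; a quadric.
2. Symmetries: mirror symmetry z ↦ −z ⇒ only even powers of z; the surface is invariant under rotation about z: p = q(x² + y², z).
3. Checking where it meets the axes: it crosses the x-axis at the gridline x = 0; one y-axis crossing is at y = 0.
4. The integer polynomial consistent with all of this is the stated p.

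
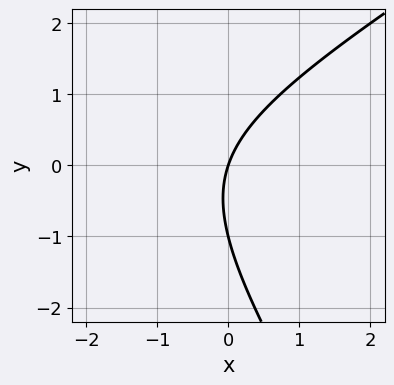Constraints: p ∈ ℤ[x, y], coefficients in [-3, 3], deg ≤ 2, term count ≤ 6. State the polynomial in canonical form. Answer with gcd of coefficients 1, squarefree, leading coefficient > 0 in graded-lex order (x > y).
x^2 - x*y - y^2 + 3*x - y

deg p = 2. The shape is more complex than any degree-1 curve.
Against the integer gridlines: the y-axis gridline crossings are at y ∈ {-1, 0}; it crosses the x-axis at the gridline x = 0.
The integer polynomial consistent with all of this is the stated p.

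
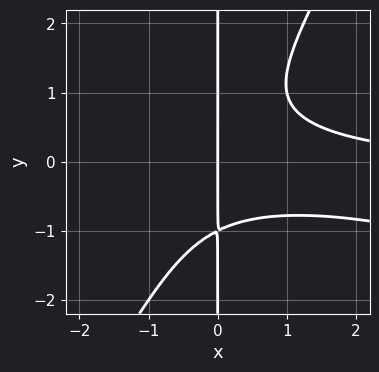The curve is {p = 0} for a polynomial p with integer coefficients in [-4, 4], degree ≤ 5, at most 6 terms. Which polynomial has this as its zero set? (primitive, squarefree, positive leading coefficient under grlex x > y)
deg p = 4.
From the visible intercepts: every point of the y-axis in the box is on the curve; one x-axis crossing is at x = 0.
Solving for integer coefficients yields p as stated.

x^3*y + 3*x^2*y^2 - 2*x*y^3 - 2*x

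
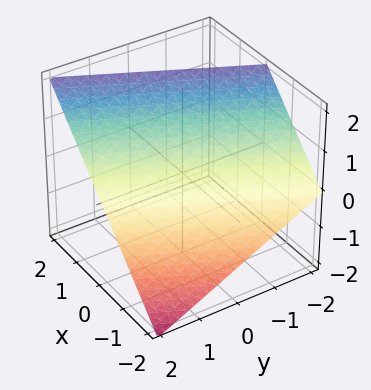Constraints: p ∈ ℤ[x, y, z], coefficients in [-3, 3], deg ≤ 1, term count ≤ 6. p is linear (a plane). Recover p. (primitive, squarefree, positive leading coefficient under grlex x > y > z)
2*x - y - 2*z + 2

1. Degree: every cross-section is a straight line — this is a plane, so deg p = 1.
2. Against the integer gridlines: it meets the x-axis at x = -1 (among the integer gridlines); it meets the y-axis at y = 2 (among the integer gridlines).
3. Together with the visible shape, these determine p as stated. Check: (0, 0, 1) on the z-axis lies on the surface, and p(0, 0, 1) = 0. ✓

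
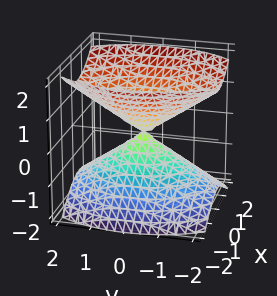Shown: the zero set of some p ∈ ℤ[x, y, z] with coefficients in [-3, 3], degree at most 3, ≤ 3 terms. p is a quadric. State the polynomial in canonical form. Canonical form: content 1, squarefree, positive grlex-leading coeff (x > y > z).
2*x^2 + y^2 - 2*z^2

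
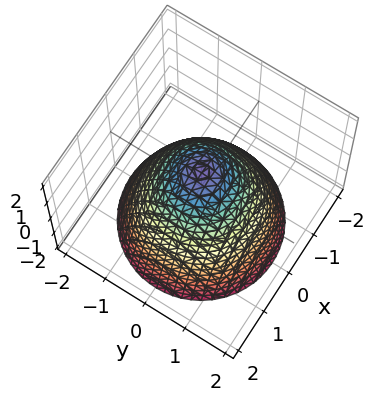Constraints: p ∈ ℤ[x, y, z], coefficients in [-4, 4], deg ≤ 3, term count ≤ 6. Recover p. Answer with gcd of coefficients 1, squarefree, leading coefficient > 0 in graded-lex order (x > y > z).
x^2 + y^2 + z - 1

First, deg p = 2. A generic line meets the surface in up to 2 points.
Then, by symmetry, the surface is invariant under rotation about z: p = q(x² + y², z).
Next, reading off the gridlines: the y-axis gridline crossings are at y ∈ {-1, 1}; the x-axis gridline crossings are at x ∈ {-1, 1}.
Finally, together with the visible shape, these determine p as stated. Check: (0, 0, 1) on the z-axis lies on the surface, and p(0, 0, 1) = 0. ✓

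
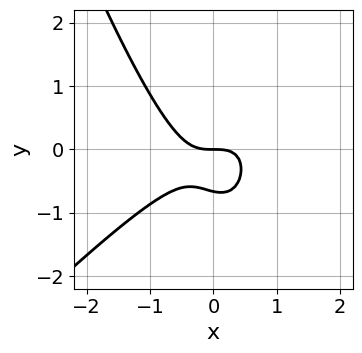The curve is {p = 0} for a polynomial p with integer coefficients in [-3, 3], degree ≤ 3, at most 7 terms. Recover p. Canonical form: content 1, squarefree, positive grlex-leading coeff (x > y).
1. Degree: the shape is more complex than any degree-2 curve, so deg p = 3.
2. Observable constraints: one x-axis crossing is at x = 0; one y-axis crossing is at y = 0.
3. Assembling these constraints gives the stated polynomial.

3*x^3 - 2*x^2*y - x*y^2 + 3*y^2 + 2*y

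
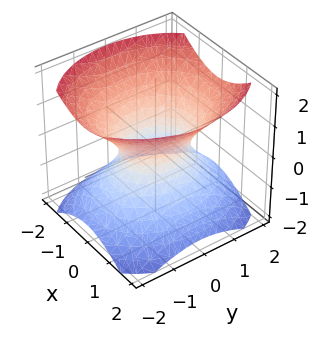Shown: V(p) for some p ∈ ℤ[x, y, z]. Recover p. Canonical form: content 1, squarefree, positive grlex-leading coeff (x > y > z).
3*x^2 + 2*y^2 - 3*z^2 - 2

1. Degree: one connected sheet with a waist; a quadric, so deg p = 2.
2. Symmetries: the z ↦ −z reflection is a symmetry, so z appears only in even powers; mirror symmetry y ↦ −y ⇒ only even powers of y; mirror symmetry x ↦ −x ⇒ only even powers of x.
3. Checking where it meets the axes: the y-axis gridline crossings are at y ∈ {-1, 1}; no z-intercept at any integer in the box.
4. The integer polynomial consistent with all of this is the stated p.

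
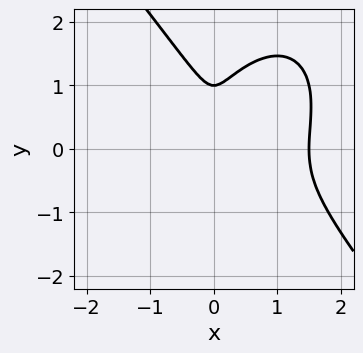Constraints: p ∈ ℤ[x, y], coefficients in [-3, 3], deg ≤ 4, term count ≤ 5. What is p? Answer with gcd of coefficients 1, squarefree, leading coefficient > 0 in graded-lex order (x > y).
(a) Degree: a generic line meets the curve in up to 3 points, so deg p = 3.
(b) From the visible intercepts: it meets the y-axis at y = 1 (among the integer gridlines).
(c) Assembling these constraints gives the stated polynomial.

2*x^3 + y^3 - 3*x^2 - y^2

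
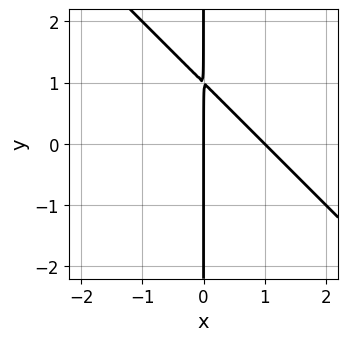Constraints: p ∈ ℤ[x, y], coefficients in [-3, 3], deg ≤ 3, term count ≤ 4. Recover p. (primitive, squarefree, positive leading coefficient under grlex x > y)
The degree is 2 — no degree-1 curve has this shape.
Reading off the gridlines: the visible y-axis segment lies entirely on the curve; among the integer gridlines, it crosses the x-axis at x ∈ {0, 1}.
The integer polynomial consistent with all of this is the stated p.

x^2 + x*y - x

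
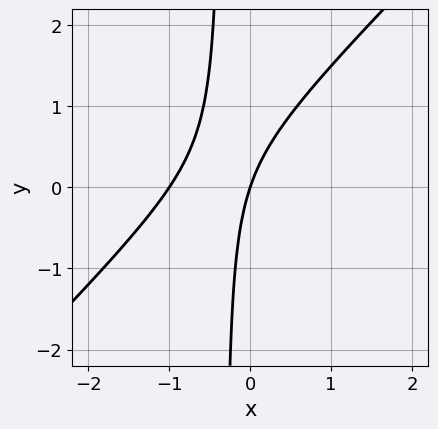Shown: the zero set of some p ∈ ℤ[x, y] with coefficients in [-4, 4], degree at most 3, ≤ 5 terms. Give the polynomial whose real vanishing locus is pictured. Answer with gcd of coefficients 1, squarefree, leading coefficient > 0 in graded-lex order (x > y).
(a) The degree is 2 — no degree-1 curve has this shape.
(b) Checking where it meets the axes: it meets the y-axis at y = 0 (among the integer gridlines); the x-axis gridline crossings are at x ∈ {-1, 0}.
(c) Assembling these constraints gives the stated polynomial.

3*x^2 - 3*x*y + 3*x - y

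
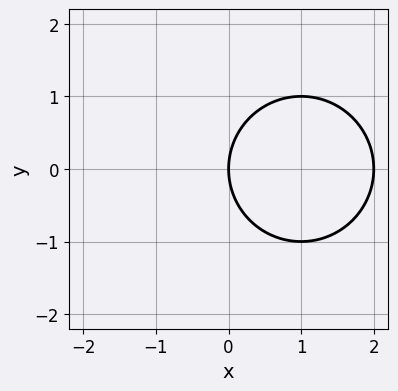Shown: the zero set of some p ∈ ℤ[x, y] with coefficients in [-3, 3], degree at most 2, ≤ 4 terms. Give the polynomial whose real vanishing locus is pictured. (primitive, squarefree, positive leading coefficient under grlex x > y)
x^2 + y^2 - 2*x

The degree is 2 — no degree-1 curve has this shape.
Symmetries: the y ↦ −y reflection is a symmetry, so y appears only in even powers.
Reading off the gridlines: among the integer gridlines, it crosses the x-axis at x ∈ {0, 2}; one y-axis crossing is at y = 0.
Solving for integer coefficients yields p as stated.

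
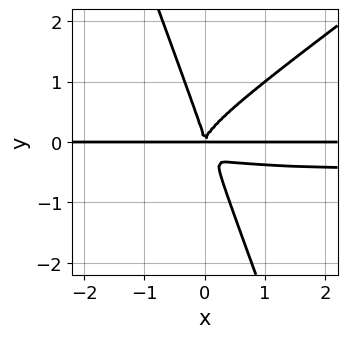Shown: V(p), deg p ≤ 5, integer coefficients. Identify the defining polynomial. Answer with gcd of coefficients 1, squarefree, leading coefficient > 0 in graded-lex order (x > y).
2*x^2*y^2 - 2*x*y^3 - y^4 + x^2*y

First, the degree is 4 — a generic line meets the curve in up to 4 points.
Next, against the integer gridlines: the visible x-axis segment lies entirely on the curve.
Finally, assembling these constraints gives the stated polynomial.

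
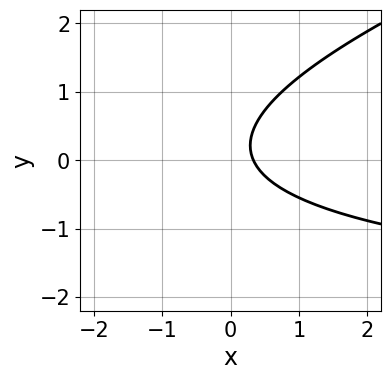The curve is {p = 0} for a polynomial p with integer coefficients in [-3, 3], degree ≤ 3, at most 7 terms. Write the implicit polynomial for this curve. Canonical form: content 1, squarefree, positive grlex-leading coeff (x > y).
x*y - 3*y^2 + 3*x + y - 1

First, the degree is 2 — the shape is more complex than any degree-1 curve.
Then, from the visible intercepts: it misses every integer gridline on the y-axis.
Finally, together with the visible shape, these determine p as stated.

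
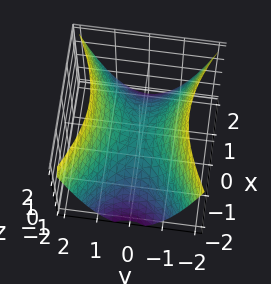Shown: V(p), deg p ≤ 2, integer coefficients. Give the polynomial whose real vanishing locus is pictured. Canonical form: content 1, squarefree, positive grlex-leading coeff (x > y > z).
x^2 - 2*y^2 + 2*z

Degree: a saddle surface; a quadric, so deg p = 2.
Symmetries: it's symmetric under x → −x, forcing even powers of x; the y ↦ −y reflection is a symmetry, so y appears only in even powers.
Observable constraints: it crosses the z-axis at the gridline z = 0; one x-axis crossing is at x = 0; one y-axis crossing is at y = 0.
Putting this together gives p.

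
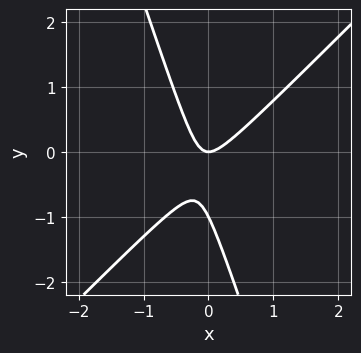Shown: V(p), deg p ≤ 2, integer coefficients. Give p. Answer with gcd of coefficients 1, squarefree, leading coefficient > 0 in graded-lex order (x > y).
3*x^2 - 2*x*y - y^2 - y

The degree is 2 — no degree-1 curve has this shape.
Reading off the gridlines: among the integer gridlines, it crosses the y-axis at y ∈ {-1, 0}; it crosses the x-axis at the gridline x = 0.
Together with the visible shape, these determine p as stated.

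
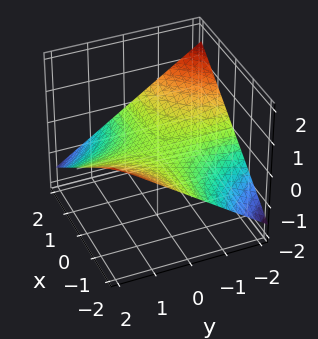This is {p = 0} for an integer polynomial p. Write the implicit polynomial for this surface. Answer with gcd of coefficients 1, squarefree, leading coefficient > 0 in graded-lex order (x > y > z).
Degree: a saddle surface; a quadric, so deg p = 2.
Against the integer gridlines: every point of the x-axis in the box is on the surface; every point of the y-axis in the box is on the surface.
Putting this together gives p.

x*y + 3*z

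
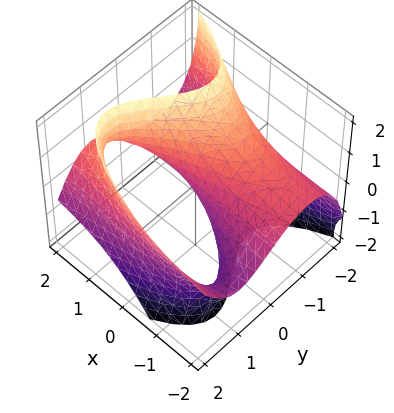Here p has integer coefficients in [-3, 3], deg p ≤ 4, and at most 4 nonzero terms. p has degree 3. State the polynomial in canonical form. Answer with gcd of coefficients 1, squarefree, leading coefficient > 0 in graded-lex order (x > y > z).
First, degree: a generic line meets the surface in up to 3 points, so deg p = 3.
Then, from the visible intercepts: it meets the z-axis at z = 0 (among the integer gridlines); one y-axis crossing is at y = 0; the visible x-axis segment lies entirely on the surface.
Finally, the integer polynomial consistent with all of this is the stated p.

y^3 + 2*x*z - z^2 - 3*y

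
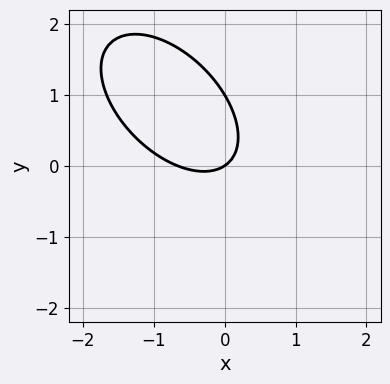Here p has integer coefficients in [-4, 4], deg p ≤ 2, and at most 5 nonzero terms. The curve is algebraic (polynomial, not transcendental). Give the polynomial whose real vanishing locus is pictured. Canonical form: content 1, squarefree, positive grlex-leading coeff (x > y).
3*x^2 + 3*x*y + 3*y^2 + 2*x - 3*y

1. The degree is 2 — a generic line meets the curve in up to 2 points.
2. Observable constraints: among the integer gridlines, it crosses the y-axis at y ∈ {0, 1}; it crosses the x-axis at the gridline x = 0.
3. Assembling these constraints gives the stated polynomial.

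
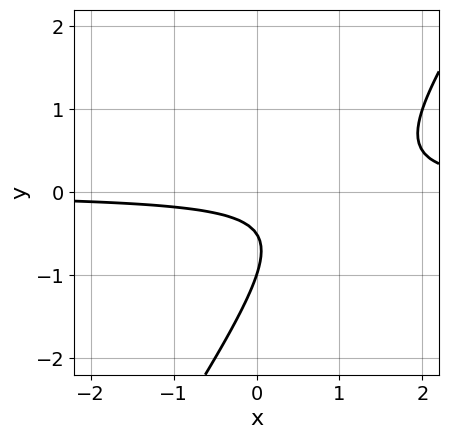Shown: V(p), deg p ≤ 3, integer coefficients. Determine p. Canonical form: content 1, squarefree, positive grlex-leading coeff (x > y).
3*x*y - 2*y^2 - 3*y - 1

First, degree: the shape is more complex than any degree-1 curve, so deg p = 2.
Next, from the visible intercepts: it misses every integer gridline on the x-axis; one y-axis crossing is at y = -1.
Finally, putting this together gives p.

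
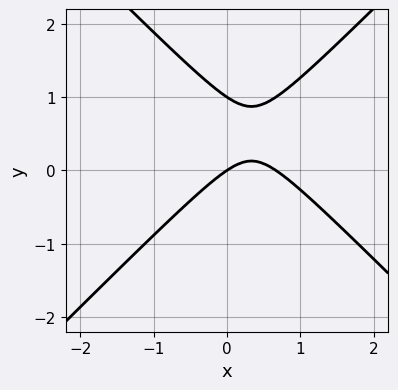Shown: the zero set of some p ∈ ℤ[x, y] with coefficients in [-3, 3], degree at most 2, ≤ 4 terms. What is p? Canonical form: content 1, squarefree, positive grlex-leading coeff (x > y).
(a) Degree: a generic line meets the curve in up to 2 points, so deg p = 2.
(b) Observable constraints: the y-axis gridline crossings are at y ∈ {0, 1}; one x-axis crossing is at x = 0.
(c) Matching integer coefficients to the picture gives p.

3*x^2 - 3*y^2 - 2*x + 3*y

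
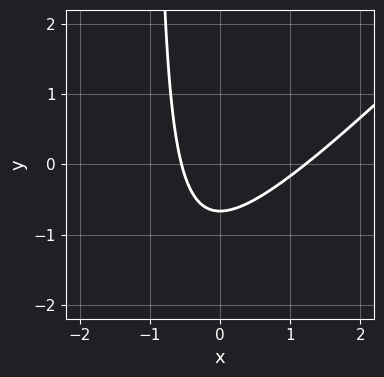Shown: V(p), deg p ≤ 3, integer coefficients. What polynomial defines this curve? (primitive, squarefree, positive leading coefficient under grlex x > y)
3*x^2 - 3*x*y - 2*x - 3*y - 2

(a) deg p = 2.
(b) The integer polynomial consistent with all of this is the stated p.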